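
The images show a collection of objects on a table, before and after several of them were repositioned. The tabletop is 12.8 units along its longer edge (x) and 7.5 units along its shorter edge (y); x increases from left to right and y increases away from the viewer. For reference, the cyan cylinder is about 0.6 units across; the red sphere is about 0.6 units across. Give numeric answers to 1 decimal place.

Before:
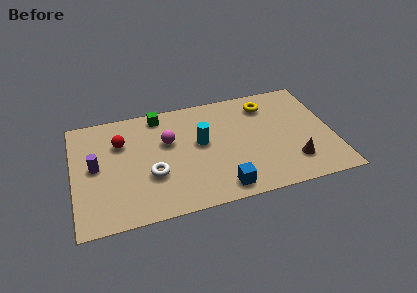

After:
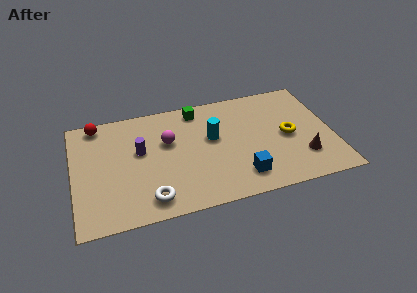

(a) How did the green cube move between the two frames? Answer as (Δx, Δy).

(1.9, -0.1)

From the two frames, the green cube sits at roughly (4.4, 6.6) before and (6.3, 6.5) after.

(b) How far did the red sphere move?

1.9

The red sphere was near (2.4, 5.2) before and (1.3, 6.7) after, so it travelled √(1.1² + 1.5²) ≈ 1.9 units.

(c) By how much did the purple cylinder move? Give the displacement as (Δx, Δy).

(2.2, 0.5)

The purple cylinder started near (1.1, 3.9) and ended near (3.3, 4.4).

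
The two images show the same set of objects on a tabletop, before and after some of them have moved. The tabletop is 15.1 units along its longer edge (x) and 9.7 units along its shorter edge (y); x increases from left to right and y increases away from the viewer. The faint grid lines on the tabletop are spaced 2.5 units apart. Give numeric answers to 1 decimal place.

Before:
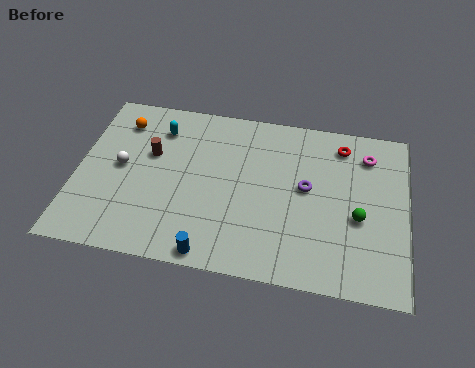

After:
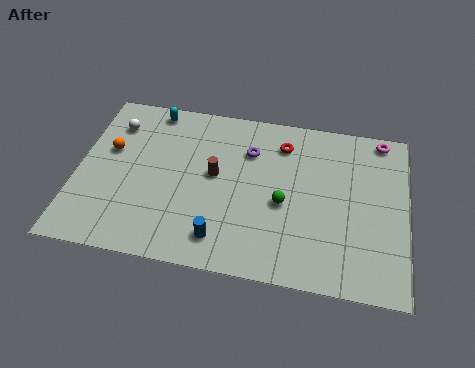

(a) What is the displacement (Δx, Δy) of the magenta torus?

(0.6, 1.1)

From the two frames, the magenta torus sits at roughly (13.2, 7.7) before and (13.8, 8.8) after.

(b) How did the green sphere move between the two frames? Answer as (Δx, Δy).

(-3.4, 0.2)

The green sphere started near (12.9, 4.0) and ended near (9.5, 4.2).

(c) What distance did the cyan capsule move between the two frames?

1.2

From (3.6, 7.6) to (3.2, 8.7), the cyan capsule covered √(0.4² + 1.1²) ≈ 1.2 units.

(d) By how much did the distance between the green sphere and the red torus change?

-0.7

Before: roughly 4.2 units apart; after: 3.5. That's 0.7 units closer together.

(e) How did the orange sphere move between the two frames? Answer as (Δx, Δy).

(-0.4, -1.8)

The orange sphere started near (1.8, 7.7) and ended near (1.4, 5.9).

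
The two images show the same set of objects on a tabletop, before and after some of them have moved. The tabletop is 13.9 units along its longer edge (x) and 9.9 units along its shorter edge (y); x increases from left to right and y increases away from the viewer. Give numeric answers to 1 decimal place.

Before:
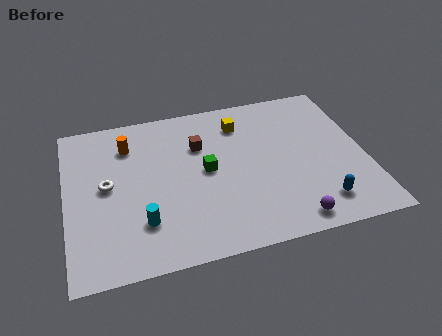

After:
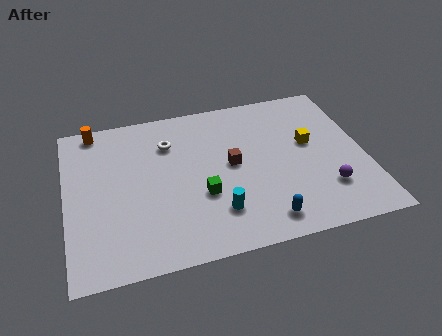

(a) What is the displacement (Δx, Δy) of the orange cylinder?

(-1.5, 1.4)

The orange cylinder started near (3.0, 7.6) and ended near (1.5, 9.0).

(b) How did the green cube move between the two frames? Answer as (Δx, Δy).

(-0.3, -1.5)

The green cube was at about (6.5, 5.1) and moved to about (6.2, 3.6).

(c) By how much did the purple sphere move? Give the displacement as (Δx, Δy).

(1.8, 1.5)

From the two frames, the purple sphere sits at roughly (10.1, 1.1) before and (11.9, 2.6) after.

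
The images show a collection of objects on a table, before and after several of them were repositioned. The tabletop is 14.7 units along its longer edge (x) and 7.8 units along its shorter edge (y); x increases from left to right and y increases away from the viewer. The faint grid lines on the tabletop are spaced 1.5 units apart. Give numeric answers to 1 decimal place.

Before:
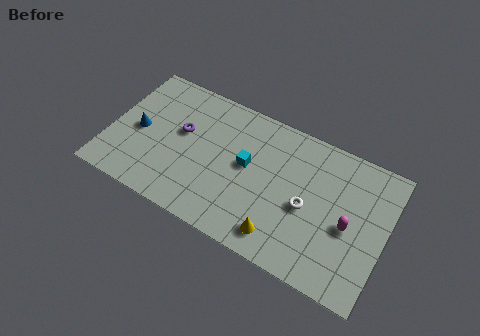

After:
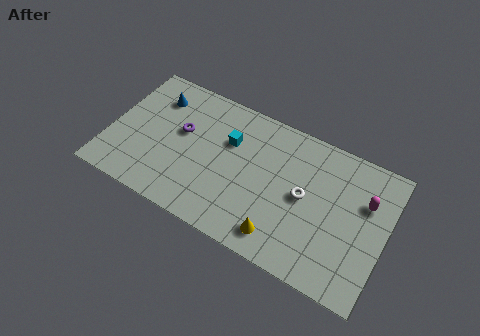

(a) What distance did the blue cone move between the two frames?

2.4

The blue cone moved from about (1.5, 3.7) to (2.1, 6.0), a distance of √(0.6² + 2.3²) ≈ 2.4.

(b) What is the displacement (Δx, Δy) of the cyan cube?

(-1.1, 0.9)

The cyan cube was at about (7.3, 4.3) and moved to about (6.2, 5.2).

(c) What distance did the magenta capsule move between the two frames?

1.8

From (12.8, 3.5) to (13.5, 5.2), the magenta capsule covered √(0.7² + 1.7²) ≈ 1.8 units.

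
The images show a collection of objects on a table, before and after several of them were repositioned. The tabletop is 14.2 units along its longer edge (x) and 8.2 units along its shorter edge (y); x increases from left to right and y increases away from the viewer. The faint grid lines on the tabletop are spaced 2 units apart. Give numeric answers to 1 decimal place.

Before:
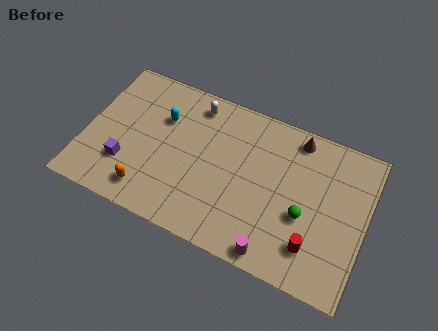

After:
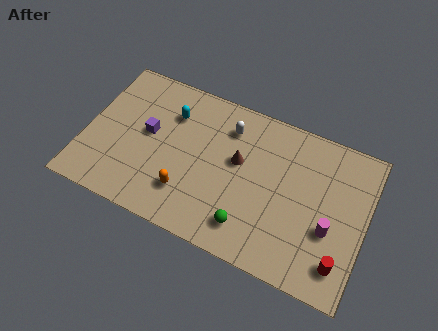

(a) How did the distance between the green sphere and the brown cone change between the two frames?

-0.7

The distance was about 4.0 in the first image and 3.3 in the second, so they moved 0.7 units closer together.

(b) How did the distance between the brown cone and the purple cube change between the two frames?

-4.9

Before: roughly 9.5 units apart; after: 4.6. That's 4.9 units closer together.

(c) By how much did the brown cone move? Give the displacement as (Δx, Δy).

(-2.7, -2.4)

From the two frames, the brown cone sits at roughly (10.4, 7.2) before and (7.7, 4.8) after.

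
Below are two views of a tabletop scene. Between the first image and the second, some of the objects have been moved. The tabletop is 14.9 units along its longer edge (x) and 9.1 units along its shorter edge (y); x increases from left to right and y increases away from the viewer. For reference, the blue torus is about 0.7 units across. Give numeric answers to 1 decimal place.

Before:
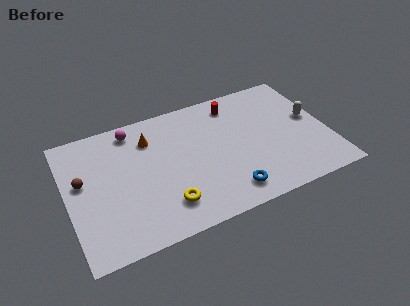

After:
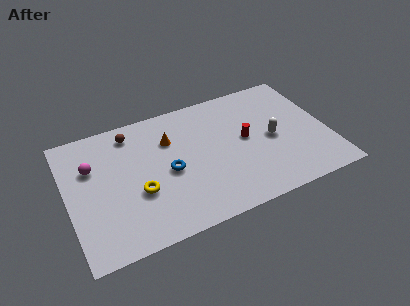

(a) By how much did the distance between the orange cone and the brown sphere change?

-1.8

Before: roughly 4.3 units apart; after: 2.5. That's 1.8 units closer together.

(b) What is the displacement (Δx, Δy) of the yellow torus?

(-1.4, 1.4)

The yellow torus was at about (5.3, 2.0) and moved to about (3.9, 3.4).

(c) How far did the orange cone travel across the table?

1.2

From (4.9, 6.9) to (6.0, 6.4), the orange cone covered √(1.1² + 0.5²) ≈ 1.2 units.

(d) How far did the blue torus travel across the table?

4.1

The blue torus moved from about (8.8, 1.5) to (5.7, 4.2), a distance of √(3.1² + 2.7²) ≈ 4.1.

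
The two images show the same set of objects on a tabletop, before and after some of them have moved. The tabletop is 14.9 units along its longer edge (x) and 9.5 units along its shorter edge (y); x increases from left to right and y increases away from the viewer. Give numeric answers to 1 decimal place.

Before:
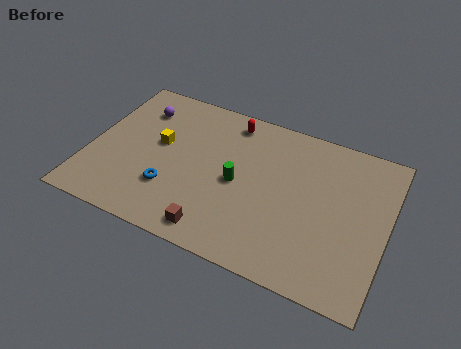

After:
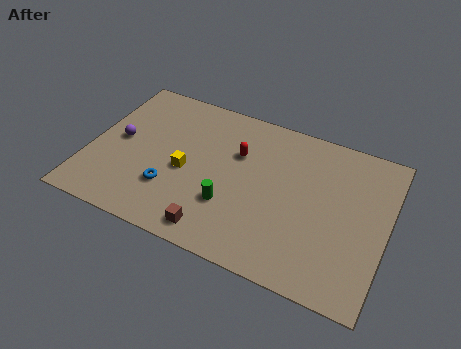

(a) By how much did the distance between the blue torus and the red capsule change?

-1.3

They were about 5.9 units apart before and 4.6 after — 1.3 units closer together.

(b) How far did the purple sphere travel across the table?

2.5

The purple sphere moved from about (2.1, 7.3) to (1.4, 4.9), a distance of √(0.7² + 2.4²) ≈ 2.5.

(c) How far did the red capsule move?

2.0

The red capsule moved from about (6.7, 8.2) to (7.3, 6.3), a distance of √(0.6² + 1.9²) ≈ 2.0.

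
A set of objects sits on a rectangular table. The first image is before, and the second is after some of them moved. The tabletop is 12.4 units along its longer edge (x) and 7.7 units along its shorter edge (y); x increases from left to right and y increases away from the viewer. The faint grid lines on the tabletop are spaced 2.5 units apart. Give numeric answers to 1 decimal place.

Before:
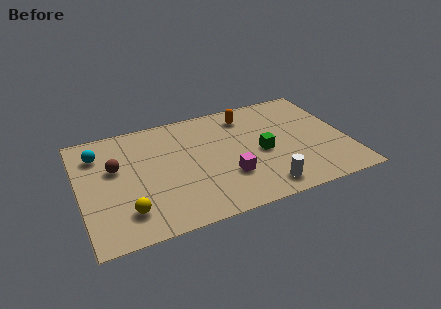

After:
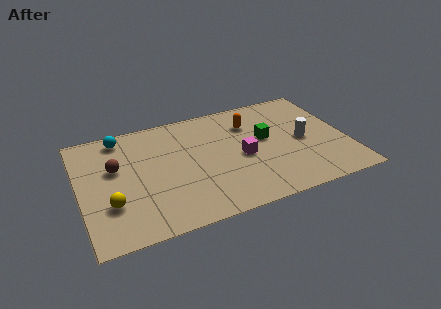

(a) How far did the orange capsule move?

0.6

The orange capsule moved from about (8.0, 6.3) to (8.1, 5.7), a distance of √(0.1² + 0.6²) ≈ 0.6.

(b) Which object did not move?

the brown sphere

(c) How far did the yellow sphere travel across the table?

1.0

From (2.0, 1.7) to (1.3, 2.4), the yellow sphere covered √(0.7² + 0.7²) ≈ 1.0 units.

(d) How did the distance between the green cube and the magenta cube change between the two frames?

-0.5

The distance was about 2.0 in the first image and 1.5 in the second, so they moved 0.5 units closer together.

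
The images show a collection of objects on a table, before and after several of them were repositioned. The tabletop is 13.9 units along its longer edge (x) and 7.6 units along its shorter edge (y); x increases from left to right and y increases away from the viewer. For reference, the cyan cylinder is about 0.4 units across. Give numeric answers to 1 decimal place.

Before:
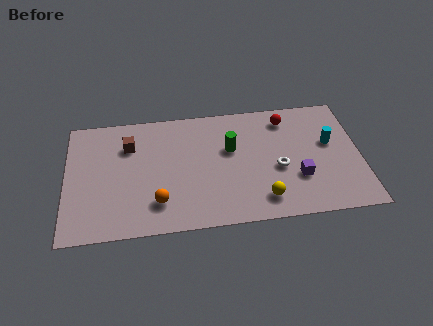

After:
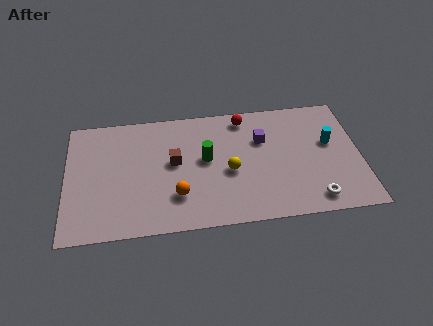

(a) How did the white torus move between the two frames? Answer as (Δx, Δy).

(1.6, -2.1)

The white torus started near (10.0, 3.2) and ended near (11.6, 1.1).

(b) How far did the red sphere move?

2.0

The red sphere moved from about (10.5, 6.3) to (8.5, 6.6), a distance of √(2.0² + 0.3²) ≈ 2.0.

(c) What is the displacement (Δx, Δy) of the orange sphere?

(0.9, 0.3)

The orange sphere was at about (4.3, 1.8) and moved to about (5.2, 2.1).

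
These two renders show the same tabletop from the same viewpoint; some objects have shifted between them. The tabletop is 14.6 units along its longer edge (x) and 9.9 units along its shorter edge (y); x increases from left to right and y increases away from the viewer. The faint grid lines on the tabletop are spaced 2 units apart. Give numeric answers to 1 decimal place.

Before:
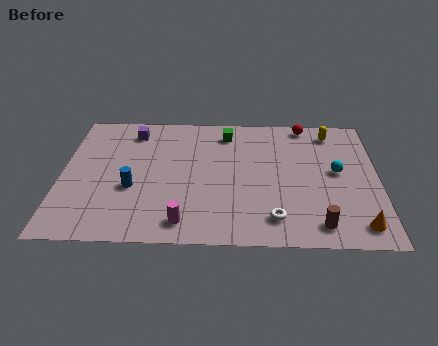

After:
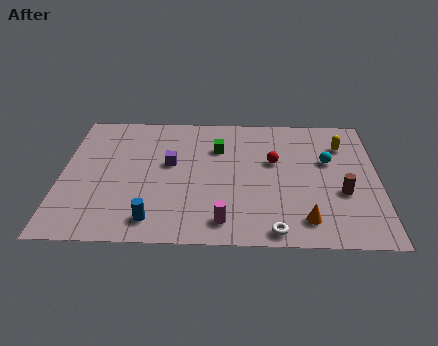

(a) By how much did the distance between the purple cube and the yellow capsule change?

-1.1

Before: roughly 9.3 units apart; after: 8.2. That's 1.1 units closer together.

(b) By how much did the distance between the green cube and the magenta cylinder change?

-1.6

Before: roughly 7.1 units apart; after: 5.5. That's 1.6 units closer together.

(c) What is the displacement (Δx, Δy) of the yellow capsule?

(0.5, -1.0)

The yellow capsule started near (12.5, 8.4) and ended near (13.0, 7.4).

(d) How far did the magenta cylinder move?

1.8

From (5.7, 1.4) to (7.5, 1.5), the magenta cylinder covered √(1.8² + 0.1²) ≈ 1.8 units.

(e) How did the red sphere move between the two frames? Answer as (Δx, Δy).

(-1.5, -3.0)

The red sphere was at about (11.3, 9.0) and moved to about (9.8, 6.0).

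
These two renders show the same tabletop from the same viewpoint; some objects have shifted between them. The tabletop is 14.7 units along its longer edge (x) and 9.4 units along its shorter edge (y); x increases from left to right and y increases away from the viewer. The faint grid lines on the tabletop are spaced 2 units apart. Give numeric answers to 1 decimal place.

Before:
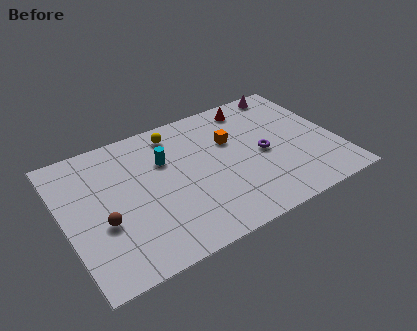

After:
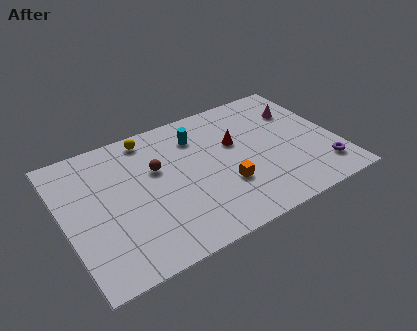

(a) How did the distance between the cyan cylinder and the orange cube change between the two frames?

+0.6

They were about 3.6 units apart before and 4.2 after — 0.6 units further apart.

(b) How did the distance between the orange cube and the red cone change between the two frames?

+0.4

The distance was about 2.5 in the first image and 2.9 in the second, so they moved 0.4 units further apart.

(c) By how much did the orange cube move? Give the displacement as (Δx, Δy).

(-0.8, -3.0)

The orange cube started near (9.2, 6.1) and ended near (8.4, 3.1).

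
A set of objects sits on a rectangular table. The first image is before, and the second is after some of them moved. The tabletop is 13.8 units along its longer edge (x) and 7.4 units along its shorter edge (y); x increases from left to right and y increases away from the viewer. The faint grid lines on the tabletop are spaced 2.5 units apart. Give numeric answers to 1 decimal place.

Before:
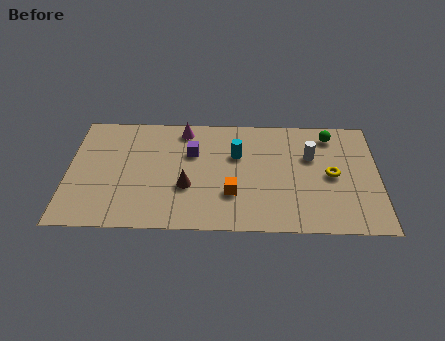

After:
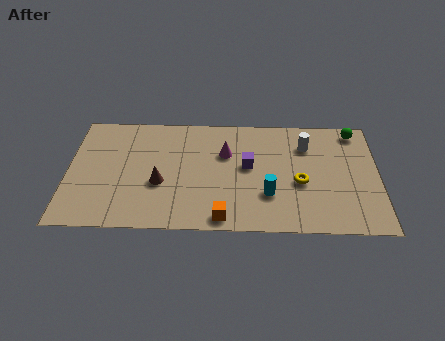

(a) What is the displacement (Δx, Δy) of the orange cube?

(-0.4, -1.5)

The orange cube was at about (7.3, 2.3) and moved to about (6.9, 0.8).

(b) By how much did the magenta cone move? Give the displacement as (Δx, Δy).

(1.9, -1.5)

The magenta cone started near (5.1, 6.4) and ended near (7.0, 4.9).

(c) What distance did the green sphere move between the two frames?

1.1

The green sphere moved from about (11.7, 6.2) to (12.8, 6.5), a distance of √(1.1² + 0.3²) ≈ 1.1.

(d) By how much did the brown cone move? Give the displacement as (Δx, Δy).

(-1.2, 0.2)

The brown cone started near (5.3, 2.7) and ended near (4.1, 2.9).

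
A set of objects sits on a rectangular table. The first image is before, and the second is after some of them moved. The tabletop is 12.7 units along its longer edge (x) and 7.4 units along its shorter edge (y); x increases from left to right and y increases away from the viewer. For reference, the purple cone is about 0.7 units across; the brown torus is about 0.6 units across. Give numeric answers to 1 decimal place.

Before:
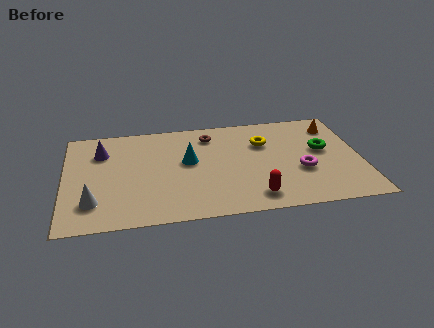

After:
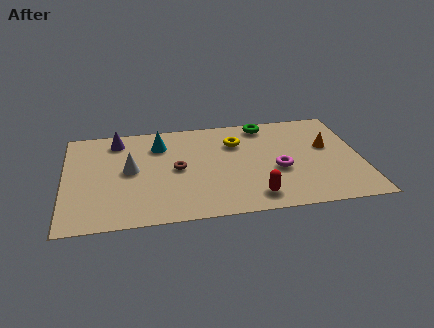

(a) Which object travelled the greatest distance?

the green torus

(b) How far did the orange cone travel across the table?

1.6

From (11.7, 5.9) to (11.3, 4.4), the orange cone covered √(0.4² + 1.5²) ≈ 1.6 units.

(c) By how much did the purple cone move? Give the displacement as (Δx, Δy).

(0.7, 0.8)

The purple cone was at about (1.6, 5.4) and moved to about (2.3, 6.2).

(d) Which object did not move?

the red capsule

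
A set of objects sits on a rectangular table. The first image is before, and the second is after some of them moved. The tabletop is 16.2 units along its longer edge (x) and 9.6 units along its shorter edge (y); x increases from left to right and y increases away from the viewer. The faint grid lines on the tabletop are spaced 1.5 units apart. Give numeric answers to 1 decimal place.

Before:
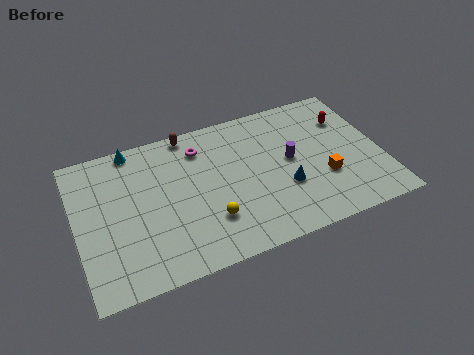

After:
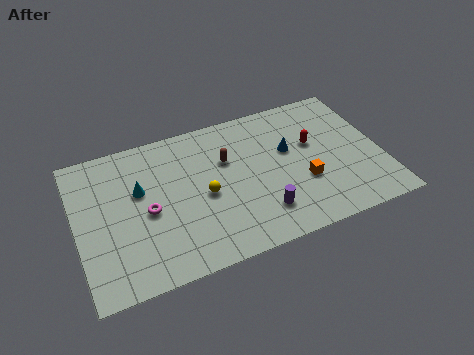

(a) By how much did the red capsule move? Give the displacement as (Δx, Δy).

(-2.0, -1.1)

The red capsule was at about (14.7, 6.9) and moved to about (12.7, 5.8).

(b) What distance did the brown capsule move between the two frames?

3.1

The brown capsule moved from about (6.3, 8.8) to (8.1, 6.3), a distance of √(1.8² + 2.5²) ≈ 3.1.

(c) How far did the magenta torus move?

4.5

The magenta torus moved from about (6.8, 7.6) to (3.7, 4.4), a distance of √(3.1² + 3.2²) ≈ 4.5.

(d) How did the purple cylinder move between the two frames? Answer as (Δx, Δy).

(-1.9, -2.9)

The purple cylinder was at about (11.4, 5.1) and moved to about (9.5, 2.2).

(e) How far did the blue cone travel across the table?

2.5

The blue cone was near (10.9, 3.4) before and (11.4, 5.8) after, so it travelled √(0.5² + 2.4²) ≈ 2.5 units.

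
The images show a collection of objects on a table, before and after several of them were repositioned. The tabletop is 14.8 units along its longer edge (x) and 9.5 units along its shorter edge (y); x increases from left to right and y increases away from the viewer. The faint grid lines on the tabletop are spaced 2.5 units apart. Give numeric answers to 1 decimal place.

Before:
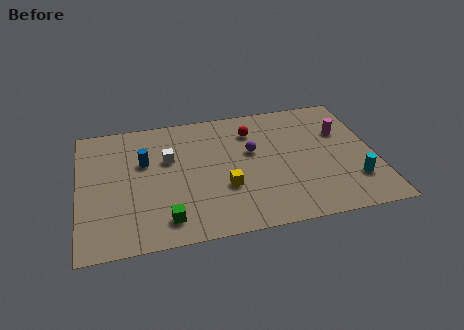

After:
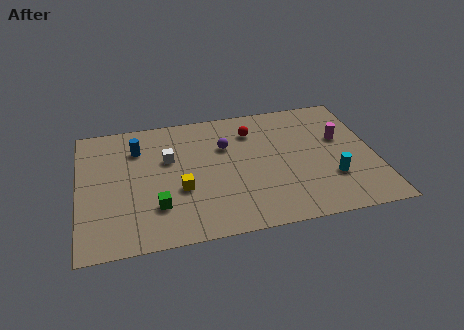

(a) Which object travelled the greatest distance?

the yellow cube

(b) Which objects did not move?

the white cube and the red sphere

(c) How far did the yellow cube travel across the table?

2.2

The yellow cube moved from about (7.2, 3.3) to (5.0, 3.6), a distance of √(2.2² + 0.3²) ≈ 2.2.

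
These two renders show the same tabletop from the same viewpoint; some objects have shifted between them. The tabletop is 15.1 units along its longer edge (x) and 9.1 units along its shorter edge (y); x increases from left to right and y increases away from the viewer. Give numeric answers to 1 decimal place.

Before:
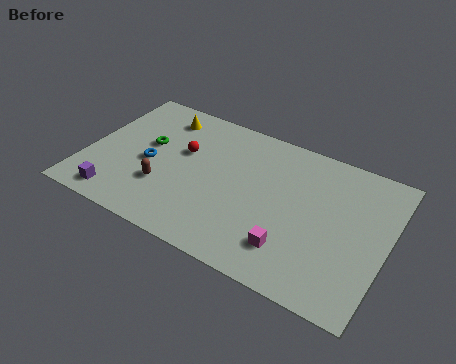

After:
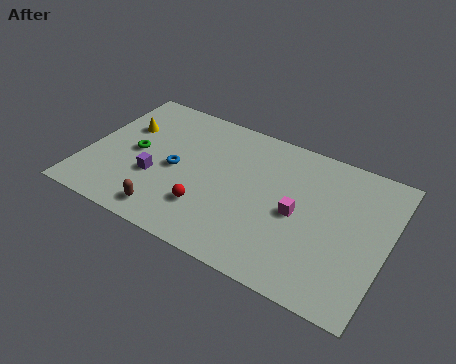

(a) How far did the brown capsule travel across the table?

1.7

From (4.1, 2.9) to (4.6, 1.3), the brown capsule covered √(0.5² + 1.6²) ≈ 1.7 units.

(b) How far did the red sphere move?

3.5

From (4.7, 5.6) to (6.4, 2.5), the red sphere covered √(1.7² + 3.1²) ≈ 3.5 units.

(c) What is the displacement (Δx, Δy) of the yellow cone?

(-1.7, -1.5)

From the two frames, the yellow cone sits at roughly (3.3, 7.5) before and (1.6, 6.0) after.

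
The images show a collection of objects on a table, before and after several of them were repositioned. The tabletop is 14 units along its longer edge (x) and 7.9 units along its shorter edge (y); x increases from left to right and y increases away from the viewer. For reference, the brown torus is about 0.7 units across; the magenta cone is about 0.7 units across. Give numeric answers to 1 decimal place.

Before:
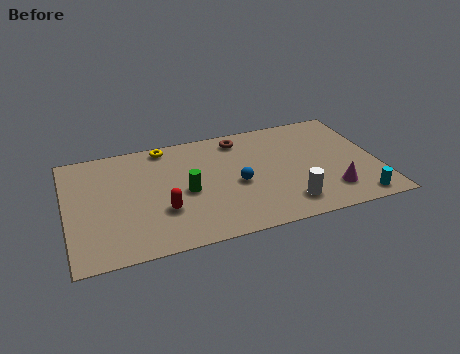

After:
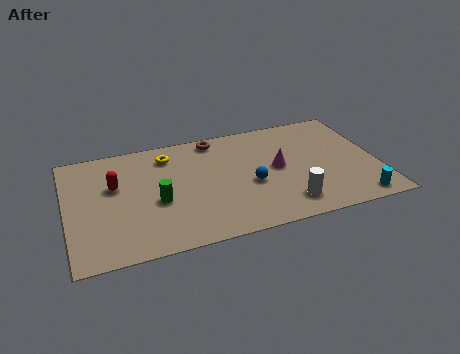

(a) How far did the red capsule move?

3.0

The red capsule moved from about (4.2, 2.6) to (2.2, 4.9), a distance of √(2.0² + 2.3²) ≈ 3.0.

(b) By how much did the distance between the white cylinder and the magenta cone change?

+0.6

Before: roughly 2.0 units apart; after: 2.6. That's 0.6 units further apart.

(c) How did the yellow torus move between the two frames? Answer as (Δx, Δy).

(0.1, -0.7)

The yellow torus started near (4.6, 7.1) and ended near (4.7, 6.4).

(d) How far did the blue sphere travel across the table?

0.6

From (7.6, 3.5) to (8.2, 3.3), the blue sphere covered √(0.6² + 0.2²) ≈ 0.6 units.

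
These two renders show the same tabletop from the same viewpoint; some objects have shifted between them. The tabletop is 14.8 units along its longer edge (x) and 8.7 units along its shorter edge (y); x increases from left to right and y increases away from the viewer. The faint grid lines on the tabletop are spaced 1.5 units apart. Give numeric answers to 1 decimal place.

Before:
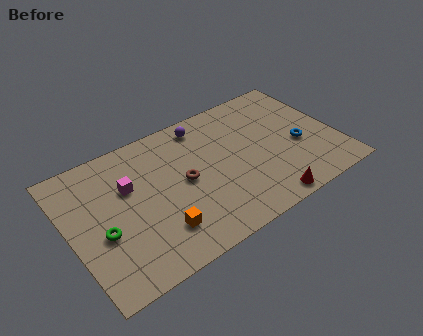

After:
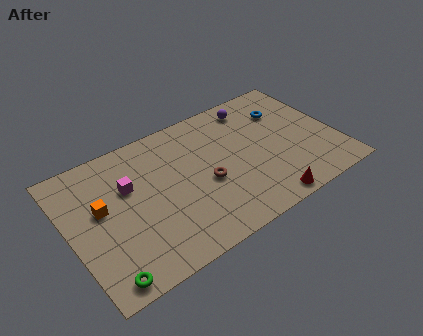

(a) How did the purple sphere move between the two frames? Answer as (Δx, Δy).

(2.9, -0.1)

The purple sphere was at about (7.9, 7.5) and moved to about (10.8, 7.4).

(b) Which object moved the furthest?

the orange cube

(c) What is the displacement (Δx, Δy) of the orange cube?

(-2.7, 2.9)

The orange cube was at about (4.5, 2.1) and moved to about (1.8, 5.0).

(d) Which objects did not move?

the red cone and the magenta cube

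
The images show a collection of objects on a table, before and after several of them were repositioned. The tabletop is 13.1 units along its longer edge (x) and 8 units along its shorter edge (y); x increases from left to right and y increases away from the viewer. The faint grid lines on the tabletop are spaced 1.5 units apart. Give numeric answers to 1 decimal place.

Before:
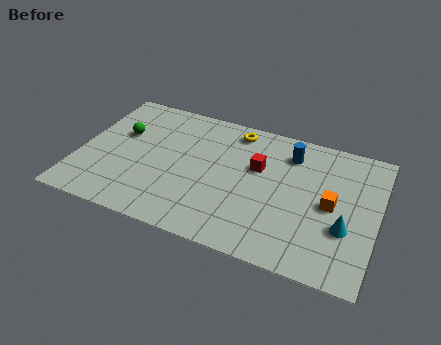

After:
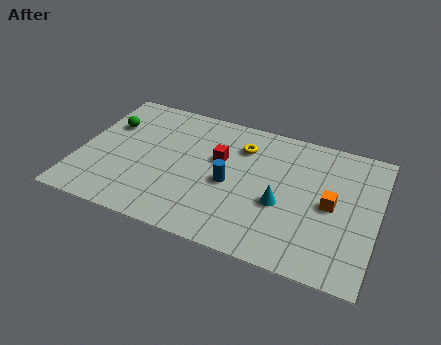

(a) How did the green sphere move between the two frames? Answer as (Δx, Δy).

(-0.6, 0.4)

From the two frames, the green sphere sits at roughly (1.7, 5.0) before and (1.1, 5.4) after.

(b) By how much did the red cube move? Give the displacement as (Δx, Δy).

(-1.7, -0.1)

The red cube started near (7.8, 5.0) and ended near (6.1, 4.9).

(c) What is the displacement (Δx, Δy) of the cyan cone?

(-2.8, 0.4)

From the two frames, the cyan cone sits at roughly (11.8, 2.8) before and (9.0, 3.2) after.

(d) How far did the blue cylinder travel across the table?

3.6

The blue cylinder moved from about (9.1, 6.3) to (6.7, 3.6), a distance of √(2.4² + 2.7²) ≈ 3.6.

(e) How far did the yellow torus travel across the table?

1.0

The yellow torus was near (6.6, 6.9) before and (7.0, 6.0) after, so it travelled √(0.4² + 0.9²) ≈ 1.0 units.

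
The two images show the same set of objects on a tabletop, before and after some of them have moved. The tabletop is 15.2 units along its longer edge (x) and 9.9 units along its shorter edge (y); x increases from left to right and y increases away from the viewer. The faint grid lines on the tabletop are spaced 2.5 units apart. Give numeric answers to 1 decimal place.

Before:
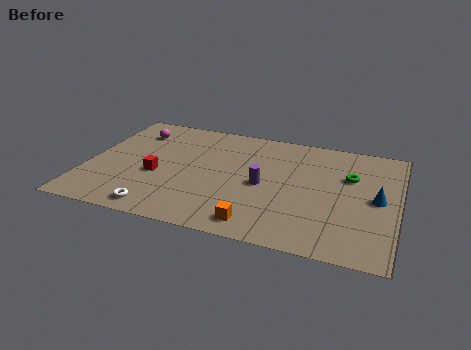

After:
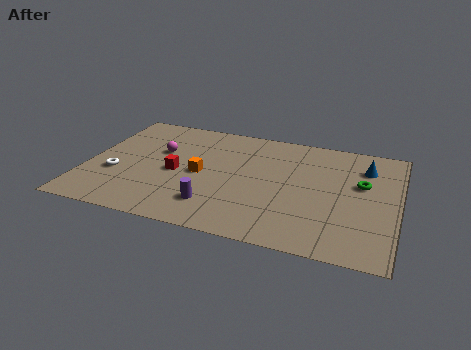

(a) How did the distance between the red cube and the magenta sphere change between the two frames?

-2.0

They were about 4.0 units apart before and 2.0 after — 2.0 units closer together.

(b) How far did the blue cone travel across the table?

2.7

The blue cone moved from about (14.2, 4.9) to (13.5, 7.5), a distance of √(0.7² + 2.6²) ≈ 2.7.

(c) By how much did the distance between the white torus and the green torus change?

+1.7

The distance was about 10.4 in the first image and 12.1 in the second, so they moved 1.7 units further apart.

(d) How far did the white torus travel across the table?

3.5

From (3.9, 1.1) to (1.5, 3.6), the white torus covered √(2.4² + 2.5²) ≈ 3.5 units.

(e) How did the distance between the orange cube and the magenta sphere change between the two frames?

-6.6

The distance was about 9.3 in the first image and 2.7 in the second, so they moved 6.6 units closer together.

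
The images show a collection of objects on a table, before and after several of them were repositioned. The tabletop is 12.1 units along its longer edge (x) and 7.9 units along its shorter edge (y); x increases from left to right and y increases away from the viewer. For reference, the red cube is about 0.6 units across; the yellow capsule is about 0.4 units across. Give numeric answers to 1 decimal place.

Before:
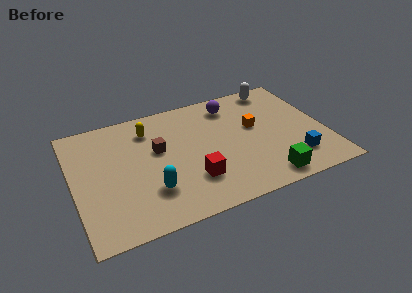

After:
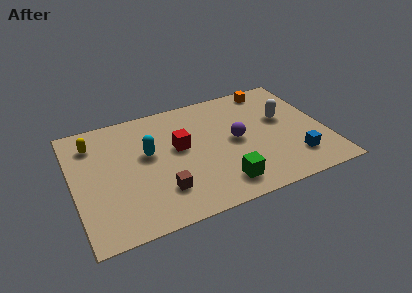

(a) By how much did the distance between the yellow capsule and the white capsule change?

+2.8

They were about 6.4 units apart before and 9.2 after — 2.8 units further apart.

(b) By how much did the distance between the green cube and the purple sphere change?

-2.8

They were about 5.6 units apart before and 2.8 after — 2.8 units closer together.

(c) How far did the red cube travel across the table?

2.3

From (5.5, 2.2) to (5.1, 4.5), the red cube covered √(0.4² + 2.3²) ≈ 2.3 units.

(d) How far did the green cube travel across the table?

2.1

The green cube was near (8.9, 1.0) before and (6.8, 1.4) after, so it travelled √(2.1² + 0.4²) ≈ 2.1 units.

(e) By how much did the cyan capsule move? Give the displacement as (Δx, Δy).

(0.1, 2.4)

The cyan capsule started near (3.5, 2.2) and ended near (3.6, 4.6).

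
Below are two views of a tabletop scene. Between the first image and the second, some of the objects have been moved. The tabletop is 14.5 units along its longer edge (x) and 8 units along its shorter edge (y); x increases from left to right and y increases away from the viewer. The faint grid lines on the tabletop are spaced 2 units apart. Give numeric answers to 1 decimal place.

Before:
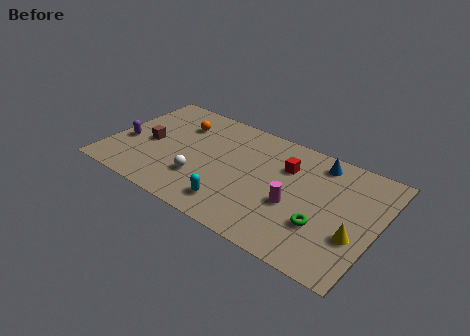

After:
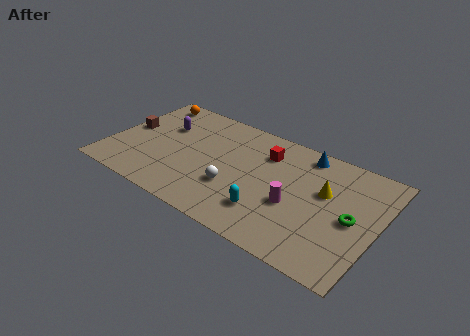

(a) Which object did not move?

the magenta cylinder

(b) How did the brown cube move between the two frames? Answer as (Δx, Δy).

(-1.3, 0.6)

From the two frames, the brown cube sits at roughly (2.1, 3.7) before and (0.8, 4.3) after.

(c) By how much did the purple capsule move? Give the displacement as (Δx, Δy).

(1.7, 2.1)

The purple capsule started near (0.9, 3.2) and ended near (2.6, 5.3).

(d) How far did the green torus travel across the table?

1.8

The green torus was near (11.8, 2.6) before and (13.2, 3.8) after, so it travelled √(1.4² + 1.2²) ≈ 1.8 units.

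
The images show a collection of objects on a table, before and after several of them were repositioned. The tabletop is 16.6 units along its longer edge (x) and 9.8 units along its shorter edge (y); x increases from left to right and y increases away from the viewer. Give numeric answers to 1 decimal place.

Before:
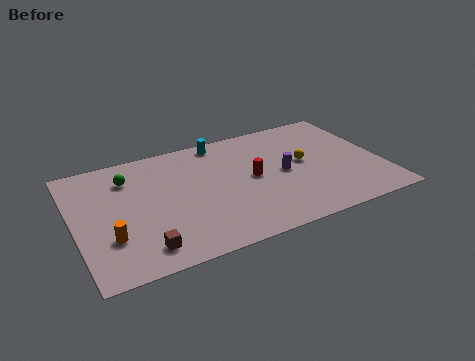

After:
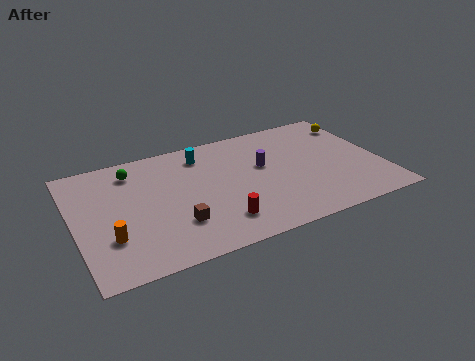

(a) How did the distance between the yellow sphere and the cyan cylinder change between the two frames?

+3.1

The distance was about 5.5 in the first image and 8.6 in the second, so they moved 3.1 units further apart.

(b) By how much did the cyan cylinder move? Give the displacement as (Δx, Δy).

(-1.1, -0.8)

The cyan cylinder started near (8.3, 8.8) and ended near (7.2, 8.0).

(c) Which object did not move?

the orange cylinder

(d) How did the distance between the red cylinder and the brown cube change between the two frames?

-4.9

Before: roughly 7.2 units apart; after: 2.3. That's 4.9 units closer together.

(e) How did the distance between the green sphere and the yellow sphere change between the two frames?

+2.7

Before: roughly 9.7 units apart; after: 12.4. That's 2.7 units further apart.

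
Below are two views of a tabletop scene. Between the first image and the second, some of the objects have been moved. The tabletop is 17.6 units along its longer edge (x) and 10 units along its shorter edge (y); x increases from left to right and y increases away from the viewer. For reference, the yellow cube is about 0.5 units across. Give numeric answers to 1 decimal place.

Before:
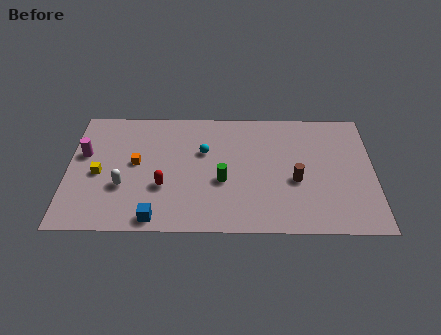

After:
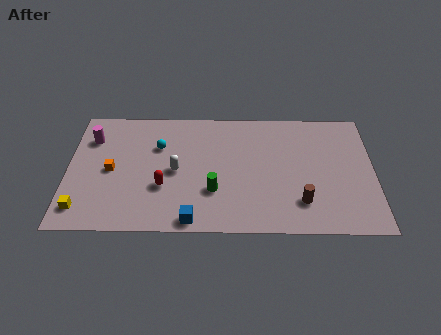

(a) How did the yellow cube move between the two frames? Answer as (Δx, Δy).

(-0.9, -2.8)

The yellow cube started near (1.8, 4.5) and ended near (0.9, 1.7).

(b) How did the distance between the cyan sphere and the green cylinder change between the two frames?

+2.2

The distance was about 2.6 in the first image and 4.8 in the second, so they moved 2.2 units further apart.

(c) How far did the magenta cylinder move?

1.4

The magenta cylinder moved from about (0.9, 6.1) to (1.3, 7.4), a distance of √(0.4² + 1.3²) ≈ 1.4.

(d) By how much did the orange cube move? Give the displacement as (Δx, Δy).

(-1.4, -0.6)

From the two frames, the orange cube sits at roughly (3.9, 5.4) before and (2.5, 4.8) after.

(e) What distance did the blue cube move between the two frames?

2.1

The blue cube was near (5.1, 1.0) before and (7.2, 0.9) after, so it travelled √(2.1² + 0.1²) ≈ 2.1 units.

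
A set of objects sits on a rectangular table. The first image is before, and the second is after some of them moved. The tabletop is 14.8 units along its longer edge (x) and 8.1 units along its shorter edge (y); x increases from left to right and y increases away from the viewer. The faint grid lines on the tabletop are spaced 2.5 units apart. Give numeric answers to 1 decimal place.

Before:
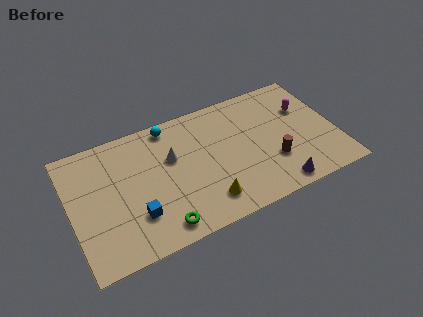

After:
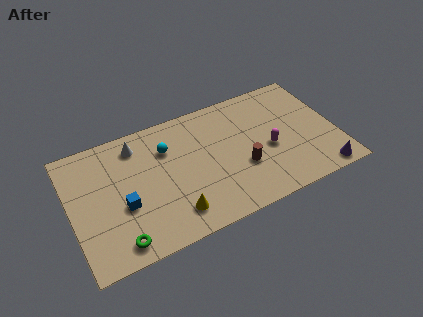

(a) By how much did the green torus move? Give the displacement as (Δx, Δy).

(-2.3, 0.0)

The green torus started near (4.6, 1.1) and ended near (2.3, 1.1).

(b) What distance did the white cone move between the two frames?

2.4

The white cone was near (5.7, 5.1) before and (3.9, 6.7) after, so it travelled √(1.8² + 1.6²) ≈ 2.4 units.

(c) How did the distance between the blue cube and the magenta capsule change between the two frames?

-2.2

The distance was about 10.4 in the first image and 8.2 in the second, so they moved 2.2 units closer together.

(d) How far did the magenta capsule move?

3.0

The magenta capsule moved from about (13.3, 5.4) to (11.0, 3.5), a distance of √(2.3² + 1.9²) ≈ 3.0.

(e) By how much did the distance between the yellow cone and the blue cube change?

-0.8

They were about 3.9 units apart before and 3.1 after — 0.8 units closer together.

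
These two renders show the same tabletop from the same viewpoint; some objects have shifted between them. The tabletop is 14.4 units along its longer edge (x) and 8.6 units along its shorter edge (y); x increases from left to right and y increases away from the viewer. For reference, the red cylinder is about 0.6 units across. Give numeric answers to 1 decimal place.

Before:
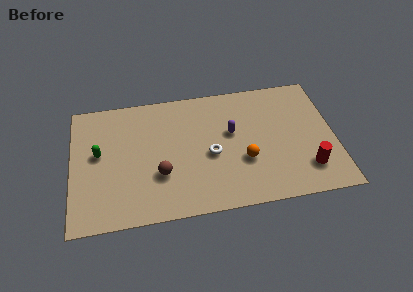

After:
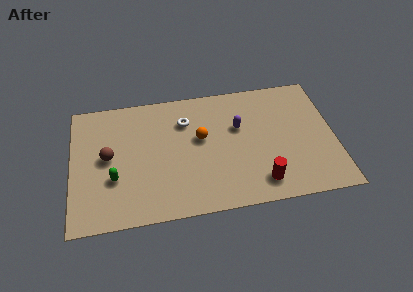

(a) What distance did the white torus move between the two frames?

2.8

From (7.6, 3.8) to (6.3, 6.3), the white torus covered √(1.3² + 2.5²) ≈ 2.8 units.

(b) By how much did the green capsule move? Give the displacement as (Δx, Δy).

(0.8, -1.8)

The green capsule started near (1.5, 4.8) and ended near (2.3, 3.0).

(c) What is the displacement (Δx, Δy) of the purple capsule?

(0.4, 0.3)

The purple capsule was at about (8.8, 5.1) and moved to about (9.2, 5.4).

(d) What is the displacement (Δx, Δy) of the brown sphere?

(-2.8, 1.6)

The brown sphere started near (4.8, 2.9) and ended near (2.0, 4.5).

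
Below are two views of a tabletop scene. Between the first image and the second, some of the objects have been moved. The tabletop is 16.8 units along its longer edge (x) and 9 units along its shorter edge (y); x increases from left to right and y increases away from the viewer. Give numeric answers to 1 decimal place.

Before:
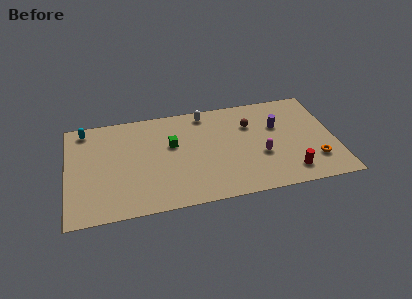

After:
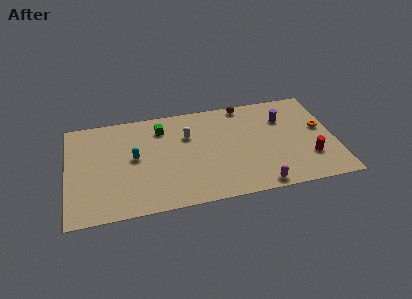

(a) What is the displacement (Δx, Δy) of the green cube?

(-0.6, 1.6)

From the two frames, the green cube sits at roughly (6.6, 5.5) before and (6.0, 7.1) after.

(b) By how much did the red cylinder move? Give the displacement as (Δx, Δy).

(1.3, 1.0)

The red cylinder started near (13.8, 1.6) and ended near (15.1, 2.6).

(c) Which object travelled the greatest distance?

the cyan capsule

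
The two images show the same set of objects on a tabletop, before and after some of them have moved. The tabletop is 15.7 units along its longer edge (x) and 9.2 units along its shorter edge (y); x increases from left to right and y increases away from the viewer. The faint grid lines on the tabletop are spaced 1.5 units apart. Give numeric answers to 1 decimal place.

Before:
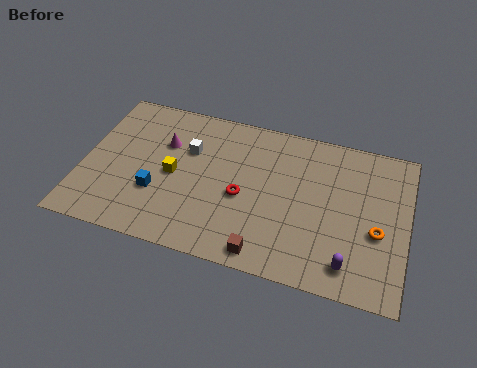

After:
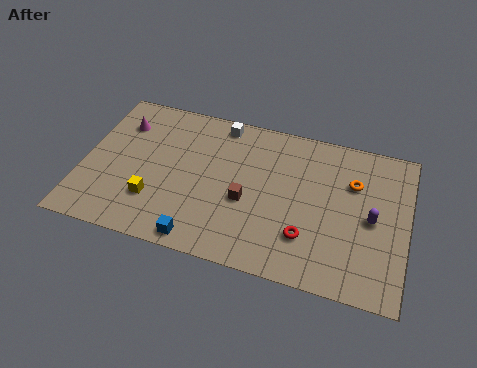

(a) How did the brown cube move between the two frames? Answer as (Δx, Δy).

(-1.1, 2.8)

The brown cube was at about (9.1, 1.0) and moved to about (8.0, 3.8).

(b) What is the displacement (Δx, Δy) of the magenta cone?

(-2.2, 0.7)

The magenta cone started near (3.8, 6.2) and ended near (1.6, 6.9).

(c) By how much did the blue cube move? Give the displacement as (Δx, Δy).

(2.3, -2.2)

From the two frames, the blue cube sits at roughly (3.7, 3.1) before and (6.0, 0.9) after.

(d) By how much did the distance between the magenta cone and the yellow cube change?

+2.8

They were about 1.9 units apart before and 4.7 after — 2.8 units further apart.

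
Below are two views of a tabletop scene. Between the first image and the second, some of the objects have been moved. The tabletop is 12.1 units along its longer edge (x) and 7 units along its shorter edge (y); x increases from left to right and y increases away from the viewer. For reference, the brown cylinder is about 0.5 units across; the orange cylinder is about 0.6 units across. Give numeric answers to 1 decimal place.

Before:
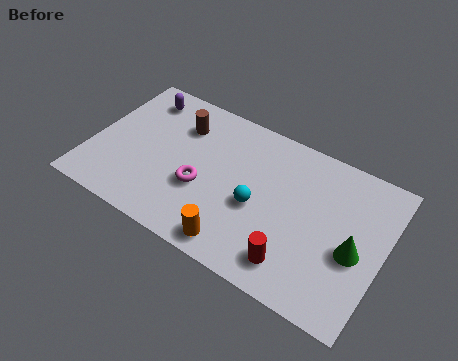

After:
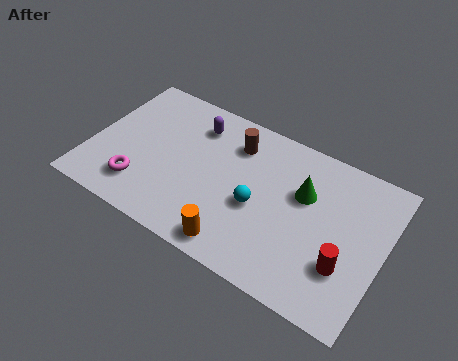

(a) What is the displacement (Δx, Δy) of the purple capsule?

(2.4, -0.3)

The purple capsule was at about (1.6, 5.8) and moved to about (4.0, 5.5).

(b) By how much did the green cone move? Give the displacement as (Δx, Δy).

(-2.3, 1.5)

The green cone was at about (11.0, 3.0) and moved to about (8.7, 4.5).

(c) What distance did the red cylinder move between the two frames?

2.1

The red cylinder was near (8.8, 1.3) before and (10.7, 2.2) after, so it travelled √(1.9² + 0.9²) ≈ 2.1 units.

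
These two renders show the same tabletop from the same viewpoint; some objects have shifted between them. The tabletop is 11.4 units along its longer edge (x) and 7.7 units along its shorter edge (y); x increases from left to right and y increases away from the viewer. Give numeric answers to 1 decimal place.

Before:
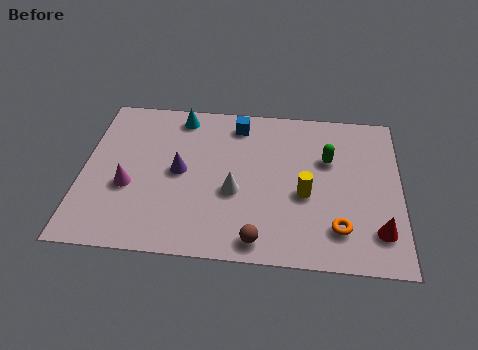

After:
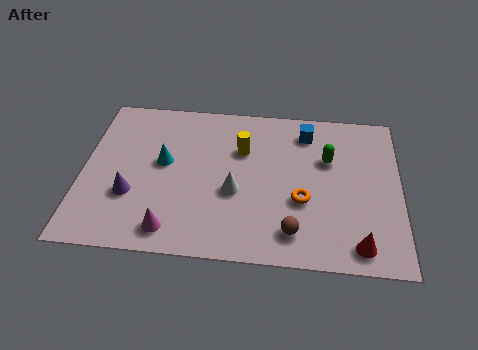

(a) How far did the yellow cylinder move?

3.0

The yellow cylinder was near (8.0, 3.2) before and (5.7, 5.2) after, so it travelled √(2.3² + 2.0²) ≈ 3.0 units.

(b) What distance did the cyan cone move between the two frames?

2.5

The cyan cone was near (3.4, 6.7) before and (2.9, 4.3) after, so it travelled √(0.5² + 2.4²) ≈ 2.5 units.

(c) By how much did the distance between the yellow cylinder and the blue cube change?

-1.6

Before: roughly 4.1 units apart; after: 2.5. That's 1.6 units closer together.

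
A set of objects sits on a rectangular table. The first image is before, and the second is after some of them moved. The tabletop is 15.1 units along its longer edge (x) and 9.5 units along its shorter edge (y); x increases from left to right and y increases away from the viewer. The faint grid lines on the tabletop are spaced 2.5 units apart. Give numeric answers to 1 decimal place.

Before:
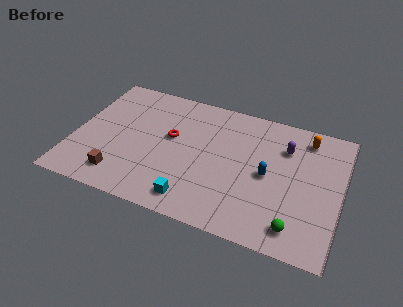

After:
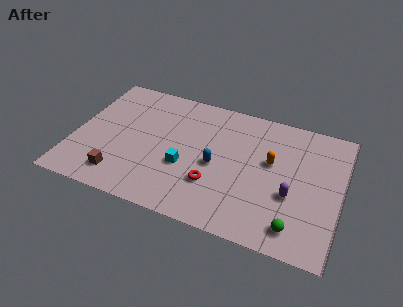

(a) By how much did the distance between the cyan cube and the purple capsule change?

-1.2

The distance was about 7.2 in the first image and 6.0 in the second, so they moved 1.2 units closer together.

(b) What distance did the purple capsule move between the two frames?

3.4

The purple capsule moved from about (11.8, 6.9) to (12.4, 3.6), a distance of √(0.6² + 3.3²) ≈ 3.4.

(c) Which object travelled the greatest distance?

the red torus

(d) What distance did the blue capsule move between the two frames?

2.9

From (11.0, 4.6) to (8.1, 4.3), the blue capsule covered √(2.9² + 0.3²) ≈ 2.9 units.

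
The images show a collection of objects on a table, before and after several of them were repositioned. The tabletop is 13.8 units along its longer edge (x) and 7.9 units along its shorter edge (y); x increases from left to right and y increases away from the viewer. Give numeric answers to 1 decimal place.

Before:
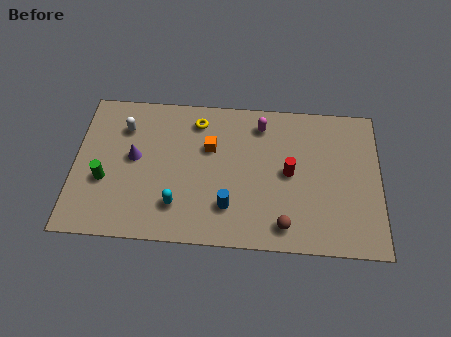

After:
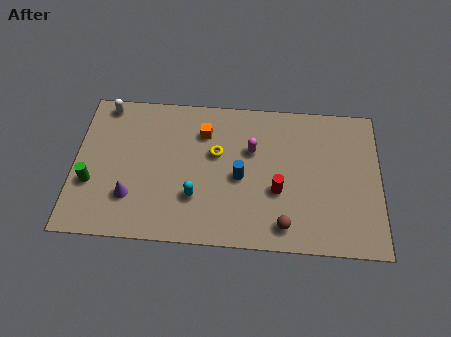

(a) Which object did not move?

the brown sphere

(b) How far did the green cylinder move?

0.6

The green cylinder moved from about (1.4, 3.0) to (0.8, 2.8), a distance of √(0.6² + 0.2²) ≈ 0.6.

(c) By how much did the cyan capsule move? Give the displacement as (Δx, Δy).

(0.8, 0.5)

From the two frames, the cyan capsule sits at roughly (4.7, 1.9) before and (5.5, 2.4) after.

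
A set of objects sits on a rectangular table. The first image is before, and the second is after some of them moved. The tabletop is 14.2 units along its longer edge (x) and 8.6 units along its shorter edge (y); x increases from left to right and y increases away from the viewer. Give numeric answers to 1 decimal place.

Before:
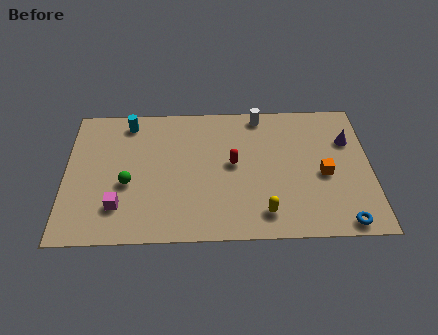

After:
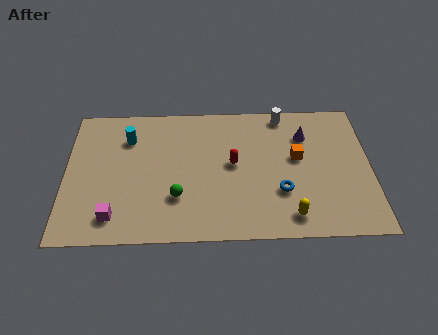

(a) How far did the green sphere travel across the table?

2.5

The green sphere moved from about (2.9, 3.5) to (5.2, 2.6), a distance of √(2.3² + 0.9²) ≈ 2.5.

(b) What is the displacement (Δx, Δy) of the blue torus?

(-2.8, 2.0)

The blue torus was at about (12.8, 0.8) and moved to about (10.0, 2.8).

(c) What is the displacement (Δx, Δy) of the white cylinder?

(1.1, 0.0)

The white cylinder started near (9.1, 7.7) and ended near (10.2, 7.7).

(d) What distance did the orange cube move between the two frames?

1.6

The orange cube moved from about (12.0, 3.8) to (10.8, 4.9), a distance of √(1.2² + 1.1²) ≈ 1.6.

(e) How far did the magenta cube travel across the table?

0.6

From (2.5, 2.1) to (2.3, 1.5), the magenta cube covered √(0.2² + 0.6²) ≈ 0.6 units.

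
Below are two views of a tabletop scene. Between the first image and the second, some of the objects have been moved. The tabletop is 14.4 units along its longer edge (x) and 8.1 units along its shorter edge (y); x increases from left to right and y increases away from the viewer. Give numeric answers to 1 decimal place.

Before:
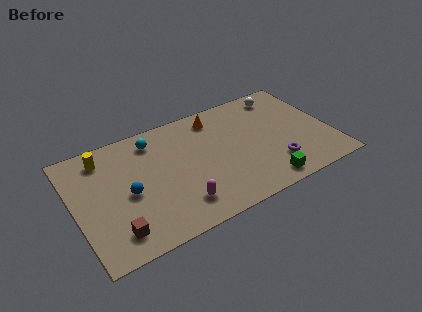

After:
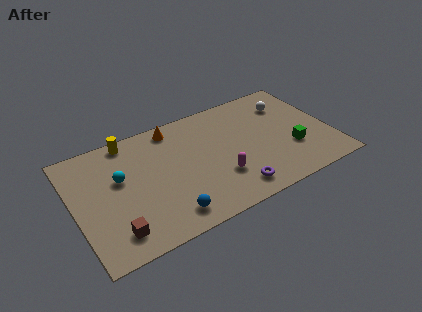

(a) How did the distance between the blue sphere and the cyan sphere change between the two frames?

+0.7

They were about 3.5 units apart before and 4.2 after — 0.7 units further apart.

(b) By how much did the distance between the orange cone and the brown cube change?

-1.4

Before: roughly 8.3 units apart; after: 6.9. That's 1.4 units closer together.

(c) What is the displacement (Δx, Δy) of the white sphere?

(0.2, -0.8)

The white sphere started near (12.2, 6.9) and ended near (12.4, 6.1).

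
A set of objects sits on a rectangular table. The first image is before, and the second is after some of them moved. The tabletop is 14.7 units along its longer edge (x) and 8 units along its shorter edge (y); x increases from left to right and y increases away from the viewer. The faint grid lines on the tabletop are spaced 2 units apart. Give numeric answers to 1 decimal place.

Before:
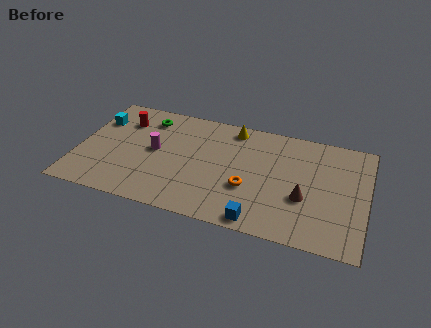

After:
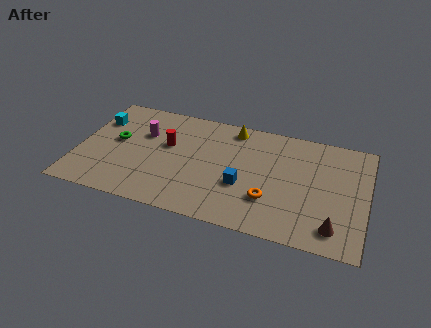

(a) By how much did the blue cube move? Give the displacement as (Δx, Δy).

(-1.0, 2.2)

From the two frames, the blue cube sits at roughly (9.5, 0.8) before and (8.5, 3.0) after.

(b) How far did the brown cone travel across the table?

2.3

The brown cone moved from about (11.6, 3.0) to (13.2, 1.4), a distance of √(1.6² + 1.6²) ≈ 2.3.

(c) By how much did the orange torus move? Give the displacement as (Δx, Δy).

(1.1, -0.5)

The orange torus was at about (8.8, 2.9) and moved to about (9.9, 2.4).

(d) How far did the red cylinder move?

2.7

The red cylinder moved from about (2.1, 6.0) to (4.5, 4.8), a distance of √(2.4² + 1.2²) ≈ 2.7.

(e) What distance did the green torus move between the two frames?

2.5

The green torus moved from about (3.3, 6.5) to (1.9, 4.4), a distance of √(1.4² + 2.1²) ≈ 2.5.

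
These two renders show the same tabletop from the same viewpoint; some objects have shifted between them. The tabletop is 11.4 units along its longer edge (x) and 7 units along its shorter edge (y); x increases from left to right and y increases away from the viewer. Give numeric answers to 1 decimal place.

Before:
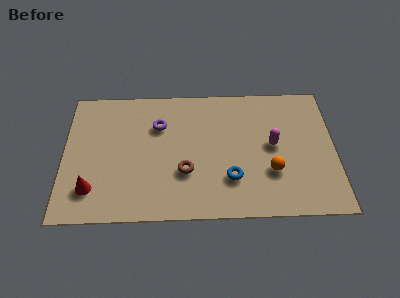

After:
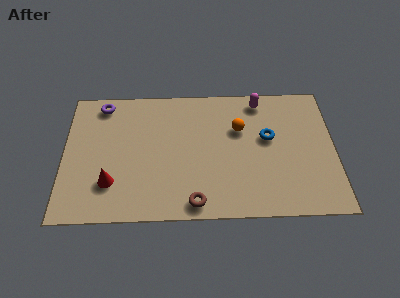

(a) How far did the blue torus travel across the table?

2.6

From (7.0, 2.0) to (8.6, 4.1), the blue torus covered √(1.6² + 2.1²) ≈ 2.6 units.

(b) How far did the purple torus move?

2.7

The purple torus moved from about (4.0, 4.9) to (1.6, 6.1), a distance of √(2.4² + 1.2²) ≈ 2.7.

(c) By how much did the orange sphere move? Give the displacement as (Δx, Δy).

(-1.3, 2.3)

From the two frames, the orange sphere sits at roughly (8.7, 2.3) before and (7.4, 4.6) after.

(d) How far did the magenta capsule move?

2.5

From (8.8, 3.7) to (8.3, 6.1), the magenta capsule covered √(0.5² + 2.4²) ≈ 2.5 units.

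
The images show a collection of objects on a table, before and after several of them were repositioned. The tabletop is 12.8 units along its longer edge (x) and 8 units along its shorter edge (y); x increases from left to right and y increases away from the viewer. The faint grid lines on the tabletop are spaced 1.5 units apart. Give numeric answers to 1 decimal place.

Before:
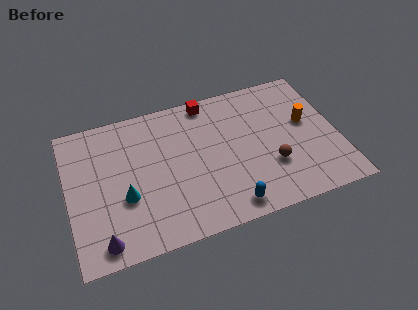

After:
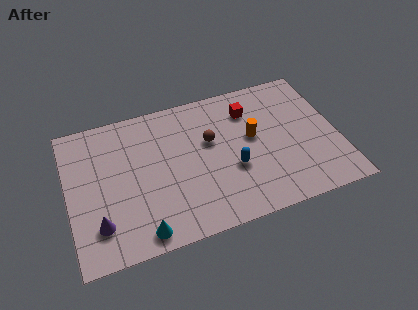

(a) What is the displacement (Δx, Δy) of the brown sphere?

(-2.7, 2.3)

From the two frames, the brown sphere sits at roughly (9.5, 2.6) before and (6.8, 4.9) after.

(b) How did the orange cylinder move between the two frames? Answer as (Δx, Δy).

(-2.6, -0.1)

The orange cylinder started near (11.4, 4.6) and ended near (8.8, 4.5).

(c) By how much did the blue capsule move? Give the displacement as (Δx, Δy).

(0.4, 2.0)

From the two frames, the blue capsule sits at roughly (7.3, 1.0) before and (7.7, 3.0) after.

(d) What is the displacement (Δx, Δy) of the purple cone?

(-0.1, 0.9)

The purple cone started near (1.4, 1.0) and ended near (1.3, 1.9).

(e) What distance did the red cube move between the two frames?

2.2

The red cube was near (6.9, 7.2) before and (8.8, 6.1) after, so it travelled √(1.9² + 1.1²) ≈ 2.2 units.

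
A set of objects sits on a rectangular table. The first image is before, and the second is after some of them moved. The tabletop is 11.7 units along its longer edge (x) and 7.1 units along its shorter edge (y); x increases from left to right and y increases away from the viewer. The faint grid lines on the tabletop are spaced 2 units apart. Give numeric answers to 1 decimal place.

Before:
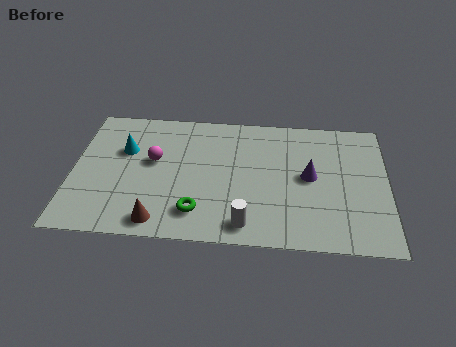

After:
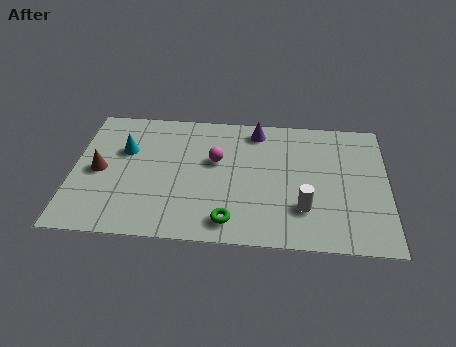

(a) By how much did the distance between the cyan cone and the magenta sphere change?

+2.2

Before: roughly 1.2 units apart; after: 3.4. That's 2.2 units further apart.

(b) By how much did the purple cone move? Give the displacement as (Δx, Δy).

(-2.0, 2.4)

The purple cone was at about (8.8, 3.7) and moved to about (6.8, 6.1).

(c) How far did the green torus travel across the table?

1.3

From (4.7, 1.5) to (5.9, 1.1), the green torus covered √(1.2² + 0.4²) ≈ 1.3 units.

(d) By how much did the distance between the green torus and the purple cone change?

+0.4

They were about 4.7 units apart before and 5.1 after — 0.4 units further apart.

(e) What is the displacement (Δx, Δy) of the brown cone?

(-2.3, 2.5)

The brown cone started near (3.3, 0.9) and ended near (1.0, 3.4).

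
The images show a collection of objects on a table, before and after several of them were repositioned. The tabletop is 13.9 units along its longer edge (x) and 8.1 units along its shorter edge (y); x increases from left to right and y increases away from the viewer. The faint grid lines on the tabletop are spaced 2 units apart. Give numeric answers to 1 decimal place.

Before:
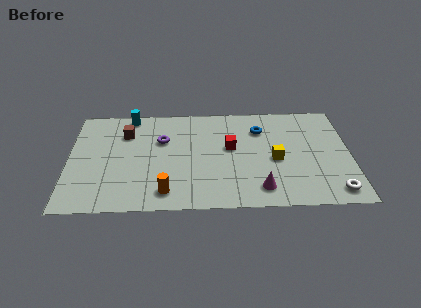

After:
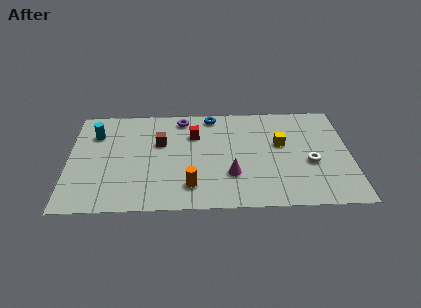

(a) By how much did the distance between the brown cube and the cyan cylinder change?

+1.9

The distance was about 1.4 in the first image and 3.3 in the second, so they moved 1.9 units further apart.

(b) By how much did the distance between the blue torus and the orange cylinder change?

-1.0

Before: roughly 6.6 units apart; after: 5.6. That's 1.0 units closer together.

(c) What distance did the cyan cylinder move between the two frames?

2.2

The cyan cylinder was near (3.0, 7.3) before and (1.3, 5.9) after, so it travelled √(1.7² + 1.4²) ≈ 2.2 units.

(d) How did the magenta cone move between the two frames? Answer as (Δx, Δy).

(-1.4, 1.1)

From the two frames, the magenta cone sits at roughly (9.4, 1.4) before and (8.0, 2.5) after.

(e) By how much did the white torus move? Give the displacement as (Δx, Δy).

(-1.1, 2.2)

From the two frames, the white torus sits at roughly (13.0, 1.1) before and (11.9, 3.3) after.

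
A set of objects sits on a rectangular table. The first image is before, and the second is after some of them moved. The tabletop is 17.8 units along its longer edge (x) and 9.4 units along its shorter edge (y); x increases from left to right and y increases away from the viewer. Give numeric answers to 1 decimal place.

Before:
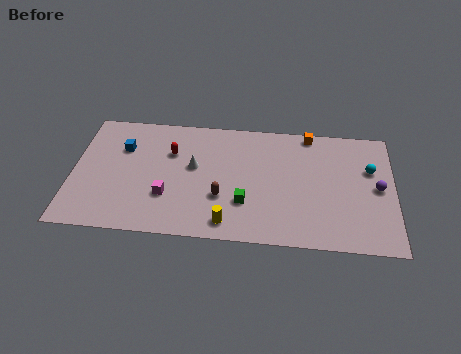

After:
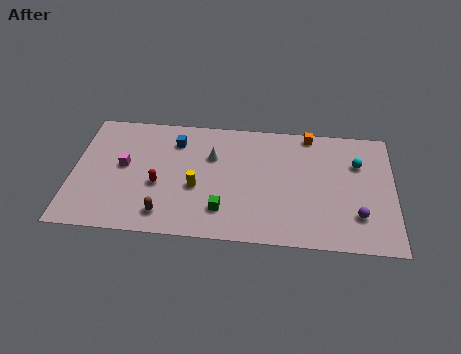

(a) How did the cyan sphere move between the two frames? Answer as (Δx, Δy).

(-0.7, 0.4)

The cyan sphere was at about (16.5, 6.1) and moved to about (15.8, 6.5).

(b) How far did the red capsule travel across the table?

2.7

From (5.4, 6.4) to (4.8, 3.8), the red capsule covered √(0.6² + 2.6²) ≈ 2.7 units.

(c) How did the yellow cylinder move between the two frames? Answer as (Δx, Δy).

(-1.8, 2.5)

From the two frames, the yellow cylinder sits at roughly (8.7, 1.3) before and (6.9, 3.8) after.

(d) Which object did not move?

the orange cube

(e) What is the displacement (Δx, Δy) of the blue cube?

(2.9, 0.8)

The blue cube started near (2.7, 6.5) and ended near (5.6, 7.3).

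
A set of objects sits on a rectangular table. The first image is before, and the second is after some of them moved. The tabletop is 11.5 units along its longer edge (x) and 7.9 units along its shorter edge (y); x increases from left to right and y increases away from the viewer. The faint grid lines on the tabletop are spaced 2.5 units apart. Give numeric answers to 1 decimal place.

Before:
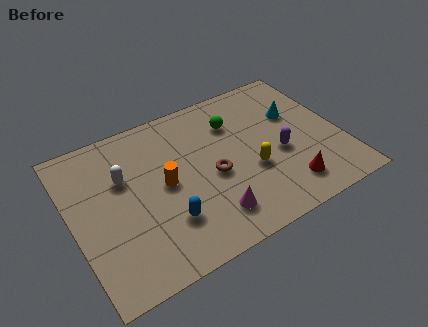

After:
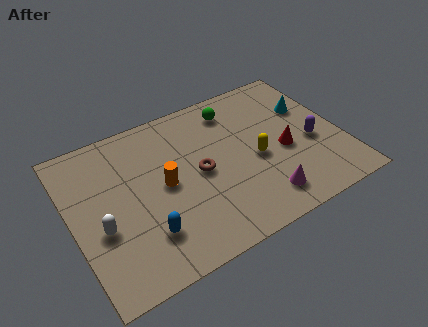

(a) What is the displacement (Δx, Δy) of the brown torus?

(-0.5, 0.4)

From the two frames, the brown torus sits at roughly (5.9, 3.5) before and (5.4, 3.9) after.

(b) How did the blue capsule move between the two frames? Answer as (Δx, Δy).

(-0.9, -0.2)

The blue capsule started near (3.7, 2.2) and ended near (2.8, 2.0).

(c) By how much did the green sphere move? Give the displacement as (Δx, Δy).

(0.1, 0.7)

From the two frames, the green sphere sits at roughly (7.2, 5.8) before and (7.3, 6.5) after.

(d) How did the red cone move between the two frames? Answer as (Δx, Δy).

(0.2, 1.9)

The red cone was at about (8.8, 1.5) and moved to about (9.0, 3.4).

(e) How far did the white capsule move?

2.3

The white capsule moved from about (2.3, 5.1) to (1.1, 3.1), a distance of √(1.2² + 2.0²) ≈ 2.3.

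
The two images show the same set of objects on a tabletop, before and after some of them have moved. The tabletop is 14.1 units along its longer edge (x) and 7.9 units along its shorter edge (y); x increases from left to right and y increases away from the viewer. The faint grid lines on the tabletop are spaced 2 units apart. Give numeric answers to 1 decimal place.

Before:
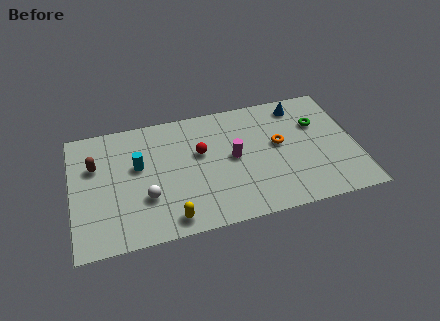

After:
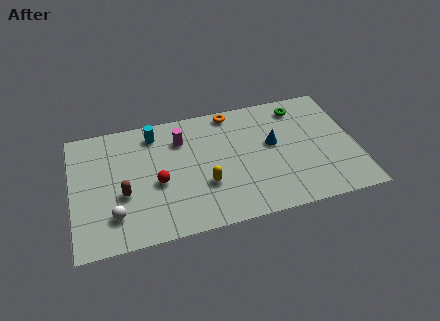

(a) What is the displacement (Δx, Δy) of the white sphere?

(-1.6, -0.7)

The white sphere was at about (3.6, 2.6) and moved to about (2.0, 1.9).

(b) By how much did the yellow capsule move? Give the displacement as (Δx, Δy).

(1.8, 1.7)

The yellow capsule started near (4.7, 1.0) and ended near (6.5, 2.7).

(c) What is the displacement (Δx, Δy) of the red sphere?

(-2.2, -1.4)

The red sphere started near (6.4, 4.8) and ended near (4.2, 3.4).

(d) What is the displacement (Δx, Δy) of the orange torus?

(-2.2, 2.7)

The orange torus started near (10.3, 4.4) and ended near (8.1, 7.1).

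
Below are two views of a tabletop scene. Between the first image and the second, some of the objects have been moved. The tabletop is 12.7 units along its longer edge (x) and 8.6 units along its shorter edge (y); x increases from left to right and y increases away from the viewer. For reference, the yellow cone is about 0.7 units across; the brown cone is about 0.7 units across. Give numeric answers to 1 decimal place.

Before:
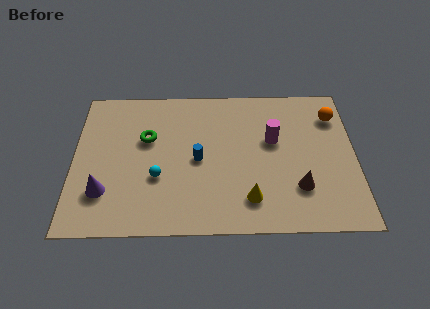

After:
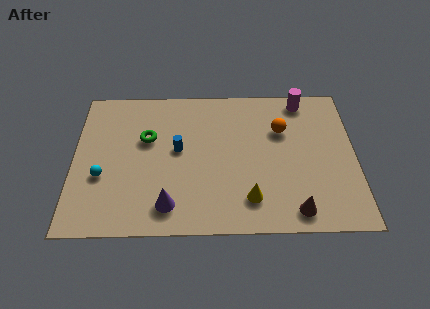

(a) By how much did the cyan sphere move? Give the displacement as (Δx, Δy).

(-2.5, 0.1)

The cyan sphere started near (3.8, 3.1) and ended near (1.3, 3.2).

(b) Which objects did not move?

the green torus and the yellow cone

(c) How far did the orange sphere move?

2.5

The orange sphere was near (11.8, 6.6) before and (9.4, 5.8) after, so it travelled √(2.4² + 0.8²) ≈ 2.5 units.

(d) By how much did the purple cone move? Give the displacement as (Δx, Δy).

(2.9, -0.8)

The purple cone was at about (1.4, 2.3) and moved to about (4.3, 1.5).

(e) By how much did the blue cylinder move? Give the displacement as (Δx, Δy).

(-0.9, 0.6)

The blue cylinder was at about (5.6, 4.1) and moved to about (4.7, 4.7).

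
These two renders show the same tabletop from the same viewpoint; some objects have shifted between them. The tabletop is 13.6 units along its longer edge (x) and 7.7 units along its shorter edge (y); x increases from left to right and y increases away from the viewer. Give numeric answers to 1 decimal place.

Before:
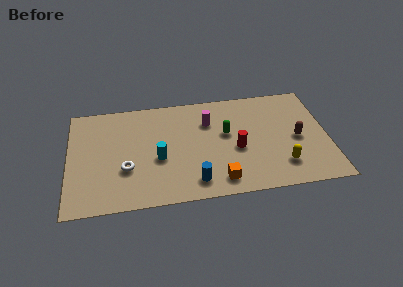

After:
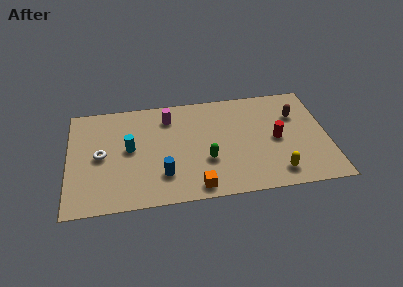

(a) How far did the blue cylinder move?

1.7

The blue cylinder moved from about (6.5, 1.3) to (4.9, 2.0), a distance of √(1.6² + 0.7²) ≈ 1.7.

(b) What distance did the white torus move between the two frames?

1.7

From (3.0, 2.7) to (1.7, 3.8), the white torus covered √(1.3² + 1.1²) ≈ 1.7 units.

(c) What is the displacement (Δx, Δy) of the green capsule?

(-1.1, -1.8)

From the two frames, the green capsule sits at roughly (8.3, 4.5) before and (7.2, 2.7) after.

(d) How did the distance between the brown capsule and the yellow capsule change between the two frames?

+2.2

They were about 2.0 units apart before and 4.2 after — 2.2 units further apart.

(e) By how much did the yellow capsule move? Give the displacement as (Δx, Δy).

(-0.3, -0.5)

The yellow capsule was at about (11.1, 1.8) and moved to about (10.8, 1.3).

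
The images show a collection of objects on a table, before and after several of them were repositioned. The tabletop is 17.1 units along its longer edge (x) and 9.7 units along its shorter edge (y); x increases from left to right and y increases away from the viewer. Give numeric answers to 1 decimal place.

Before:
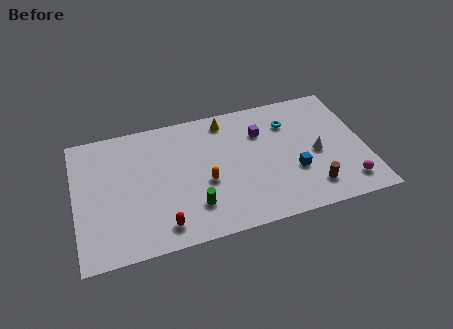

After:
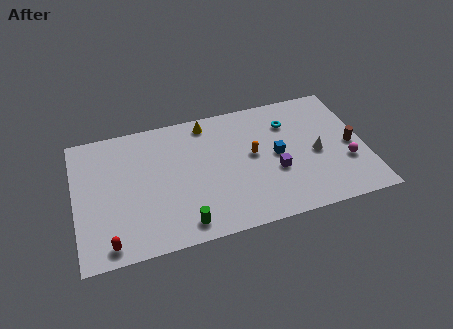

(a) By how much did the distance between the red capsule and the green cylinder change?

+2.2

Before: roughly 2.1 units apart; after: 4.3. That's 2.2 units further apart.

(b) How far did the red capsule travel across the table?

3.1

The red capsule was near (4.9, 1.5) before and (1.8, 1.1) after, so it travelled √(3.1² + 0.4²) ≈ 3.1 units.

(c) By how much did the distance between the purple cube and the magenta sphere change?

-2.8

The distance was about 7.0 in the first image and 4.2 in the second, so they moved 2.8 units closer together.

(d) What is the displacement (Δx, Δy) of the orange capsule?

(2.9, 1.3)

The orange capsule was at about (7.6, 4.0) and moved to about (10.5, 5.3).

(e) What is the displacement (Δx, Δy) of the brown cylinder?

(2.6, 2.6)

From the two frames, the brown cylinder sits at roughly (13.7, 1.9) before and (16.3, 4.5) after.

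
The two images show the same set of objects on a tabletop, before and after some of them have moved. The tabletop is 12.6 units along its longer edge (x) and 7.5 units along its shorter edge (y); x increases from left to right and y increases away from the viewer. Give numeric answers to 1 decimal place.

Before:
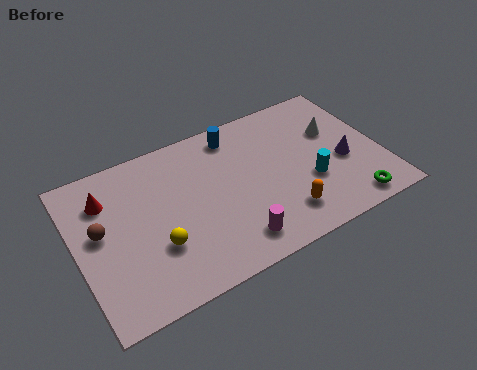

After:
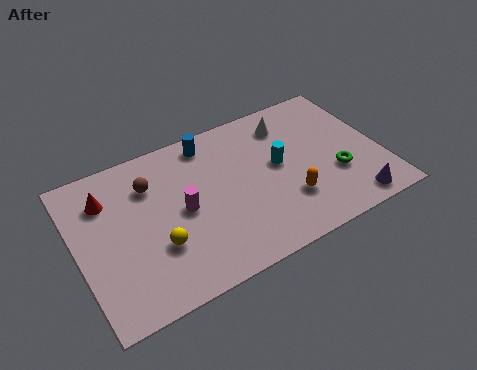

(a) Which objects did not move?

the yellow sphere and the red cone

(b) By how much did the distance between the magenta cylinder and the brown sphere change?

-3.8

Before: roughly 5.9 units apart; after: 2.1. That's 3.8 units closer together.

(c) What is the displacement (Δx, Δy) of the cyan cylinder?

(-1.1, 1.4)

The cyan cylinder started near (9.5, 2.7) and ended near (8.4, 4.1).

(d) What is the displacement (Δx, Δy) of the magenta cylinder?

(-1.8, 2.4)

The magenta cylinder was at about (6.1, 1.3) and moved to about (4.3, 3.7).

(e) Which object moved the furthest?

the magenta cylinder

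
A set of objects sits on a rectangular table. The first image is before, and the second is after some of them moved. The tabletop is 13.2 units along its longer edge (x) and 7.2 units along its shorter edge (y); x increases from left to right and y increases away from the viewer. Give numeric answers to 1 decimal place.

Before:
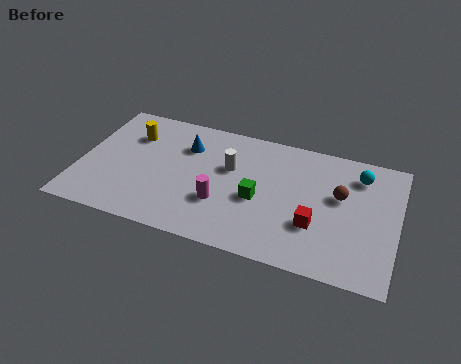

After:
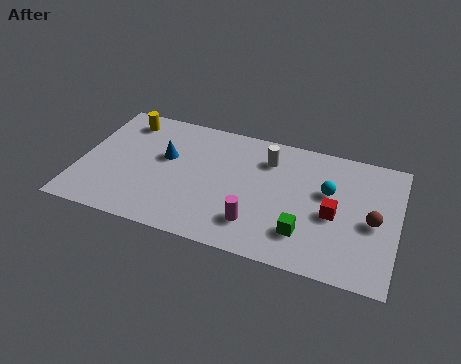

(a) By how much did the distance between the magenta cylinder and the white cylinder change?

+1.7

They were about 2.1 units apart before and 3.8 after — 1.7 units further apart.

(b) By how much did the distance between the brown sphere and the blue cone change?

+2.2

Before: roughly 6.6 units apart; after: 8.8. That's 2.2 units further apart.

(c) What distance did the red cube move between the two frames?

1.1

From (9.9, 2.4) to (10.6, 3.2), the red cube covered √(0.7² + 0.8²) ≈ 1.1 units.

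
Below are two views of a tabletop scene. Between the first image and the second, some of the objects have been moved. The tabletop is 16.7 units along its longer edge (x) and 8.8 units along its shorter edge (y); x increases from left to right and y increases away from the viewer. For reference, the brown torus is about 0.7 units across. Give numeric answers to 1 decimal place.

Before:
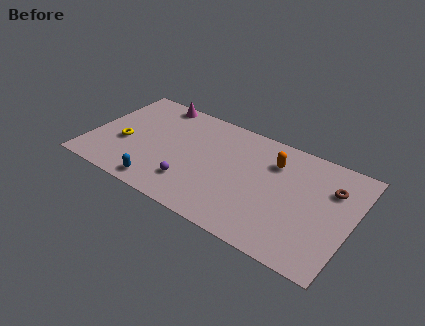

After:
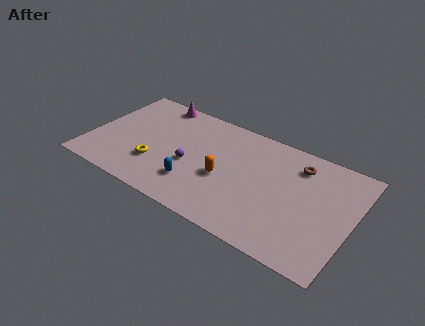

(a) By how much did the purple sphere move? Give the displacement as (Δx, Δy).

(-0.3, 1.5)

The purple sphere started near (6.8, 2.2) and ended near (6.5, 3.7).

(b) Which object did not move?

the magenta cone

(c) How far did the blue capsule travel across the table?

2.3

The blue capsule was near (5.0, 1.1) before and (7.0, 2.3) after, so it travelled √(2.0² + 1.2²) ≈ 2.3 units.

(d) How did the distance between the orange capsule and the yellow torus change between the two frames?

-5.4

They were about 9.8 units apart before and 4.4 after — 5.4 units closer together.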